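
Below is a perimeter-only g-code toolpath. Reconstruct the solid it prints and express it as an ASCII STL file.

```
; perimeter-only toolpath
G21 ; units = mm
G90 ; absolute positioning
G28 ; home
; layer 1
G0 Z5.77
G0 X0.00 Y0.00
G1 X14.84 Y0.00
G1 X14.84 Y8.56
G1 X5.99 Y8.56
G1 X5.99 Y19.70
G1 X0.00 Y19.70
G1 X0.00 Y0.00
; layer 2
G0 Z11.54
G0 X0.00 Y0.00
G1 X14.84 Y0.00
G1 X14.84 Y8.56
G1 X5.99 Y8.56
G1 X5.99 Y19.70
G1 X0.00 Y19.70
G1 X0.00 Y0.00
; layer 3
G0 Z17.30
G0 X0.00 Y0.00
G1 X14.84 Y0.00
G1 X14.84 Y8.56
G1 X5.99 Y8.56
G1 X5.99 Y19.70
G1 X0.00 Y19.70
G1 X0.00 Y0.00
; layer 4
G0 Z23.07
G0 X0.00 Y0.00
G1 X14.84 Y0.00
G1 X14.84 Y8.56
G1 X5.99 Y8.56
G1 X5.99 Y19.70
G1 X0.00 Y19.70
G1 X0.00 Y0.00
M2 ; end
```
solid part
  facet normal 0.0000 0.0000 -1.0000
    outer loop
      vertex 14.84 8.56 0.00
      vertex 14.84 0.00 0.00
      vertex 0.00 0.00 0.00
    endloop
  endfacet
  facet normal 0.0000 0.0000 -1.0000
    outer loop
      vertex 5.99 8.56 0.00
      vertex 14.84 8.56 0.00
      vertex 0.00 0.00 0.00
    endloop
  endfacet
  facet normal 0.0000 0.0000 -1.0000
    outer loop
      vertex 5.99 19.70 0.00
      vertex 5.99 8.56 0.00
      vertex 0.00 0.00 0.00
    endloop
  endfacet
  facet normal 0.0000 0.0000 -1.0000
    outer loop
      vertex 0.00 19.70 0.00
      vertex 5.99 19.70 0.00
      vertex 0.00 0.00 0.00
    endloop
  endfacet
  facet normal 0.0000 0.0000 1.0000
    outer loop
      vertex 0.00 0.00 23.07
      vertex 14.84 0.00 23.07
      vertex 14.84 8.56 23.07
    endloop
  endfacet
  facet normal 0.0000 0.0000 1.0000
    outer loop
      vertex 0.00 0.00 23.07
      vertex 14.84 8.56 23.07
      vertex 5.99 8.56 23.07
    endloop
  endfacet
  facet normal 0.0000 0.0000 1.0000
    outer loop
      vertex 0.00 0.00 23.07
      vertex 5.99 8.56 23.07
      vertex 5.99 19.70 23.07
    endloop
  endfacet
  facet normal 0.0000 0.0000 1.0000
    outer loop
      vertex 0.00 0.00 23.07
      vertex 5.99 19.70 23.07
      vertex 0.00 19.70 23.07
    endloop
  endfacet
  facet normal 0.0000 -1.0000 0.0000
    outer loop
      vertex 0.00 0.00 0.00
      vertex 14.84 0.00 0.00
      vertex 14.84 0.00 23.07
    endloop
  endfacet
  facet normal 0.0000 -1.0000 0.0000
    outer loop
      vertex 0.00 0.00 0.00
      vertex 14.84 0.00 23.07
      vertex 0.00 0.00 23.07
    endloop
  endfacet
  facet normal 1.0000 0.0000 0.0000
    outer loop
      vertex 14.84 0.00 0.00
      vertex 14.84 8.56 0.00
      vertex 14.84 8.56 23.07
    endloop
  endfacet
  facet normal 1.0000 0.0000 0.0000
    outer loop
      vertex 14.84 0.00 0.00
      vertex 14.84 8.56 23.07
      vertex 14.84 0.00 23.07
    endloop
  endfacet
  facet normal 0.0000 1.0000 0.0000
    outer loop
      vertex 14.84 8.56 0.00
      vertex 5.99 8.56 0.00
      vertex 5.99 8.56 23.07
    endloop
  endfacet
  facet normal 0.0000 1.0000 0.0000
    outer loop
      vertex 14.84 8.56 0.00
      vertex 5.99 8.56 23.07
      vertex 14.84 8.56 23.07
    endloop
  endfacet
  facet normal 1.0000 0.0000 0.0000
    outer loop
      vertex 5.99 8.56 0.00
      vertex 5.99 19.70 0.00
      vertex 5.99 19.70 23.07
    endloop
  endfacet
  facet normal 1.0000 0.0000 0.0000
    outer loop
      vertex 5.99 8.56 0.00
      vertex 5.99 19.70 23.07
      vertex 5.99 8.56 23.07
    endloop
  endfacet
  facet normal 0.0000 1.0000 0.0000
    outer loop
      vertex 5.99 19.70 0.00
      vertex 0.00 19.70 0.00
      vertex 0.00 19.70 23.07
    endloop
  endfacet
  facet normal 0.0000 1.0000 0.0000
    outer loop
      vertex 5.99 19.70 0.00
      vertex 0.00 19.70 23.07
      vertex 5.99 19.70 23.07
    endloop
  endfacet
  facet normal -1.0000 0.0000 0.0000
    outer loop
      vertex 0.00 19.70 0.00
      vertex 0.00 0.00 0.00
      vertex 0.00 0.00 23.07
    endloop
  endfacet
  facet normal -1.0000 0.0000 0.0000
    outer loop
      vertex 0.00 19.70 0.00
      vertex 0.00 0.00 23.07
      vertex 0.00 19.70 23.07
    endloop
  endfacet
endsolid part

The G0 Z moves step by Δz≈5.77 mm. Every layer's G1 loop is the same polygon, so the solid is a straight extrusion of it from z=0 to z≈23.1. Closing with flat bottom and top caps and triangulating gives 20 facets — an L-shaped prism: outer 14.8 × 19.7 mm, arm thicknesses ≈ 8.56 mm (horizontal) and 5.99 mm (vertical), extruded 23.1 mm in z.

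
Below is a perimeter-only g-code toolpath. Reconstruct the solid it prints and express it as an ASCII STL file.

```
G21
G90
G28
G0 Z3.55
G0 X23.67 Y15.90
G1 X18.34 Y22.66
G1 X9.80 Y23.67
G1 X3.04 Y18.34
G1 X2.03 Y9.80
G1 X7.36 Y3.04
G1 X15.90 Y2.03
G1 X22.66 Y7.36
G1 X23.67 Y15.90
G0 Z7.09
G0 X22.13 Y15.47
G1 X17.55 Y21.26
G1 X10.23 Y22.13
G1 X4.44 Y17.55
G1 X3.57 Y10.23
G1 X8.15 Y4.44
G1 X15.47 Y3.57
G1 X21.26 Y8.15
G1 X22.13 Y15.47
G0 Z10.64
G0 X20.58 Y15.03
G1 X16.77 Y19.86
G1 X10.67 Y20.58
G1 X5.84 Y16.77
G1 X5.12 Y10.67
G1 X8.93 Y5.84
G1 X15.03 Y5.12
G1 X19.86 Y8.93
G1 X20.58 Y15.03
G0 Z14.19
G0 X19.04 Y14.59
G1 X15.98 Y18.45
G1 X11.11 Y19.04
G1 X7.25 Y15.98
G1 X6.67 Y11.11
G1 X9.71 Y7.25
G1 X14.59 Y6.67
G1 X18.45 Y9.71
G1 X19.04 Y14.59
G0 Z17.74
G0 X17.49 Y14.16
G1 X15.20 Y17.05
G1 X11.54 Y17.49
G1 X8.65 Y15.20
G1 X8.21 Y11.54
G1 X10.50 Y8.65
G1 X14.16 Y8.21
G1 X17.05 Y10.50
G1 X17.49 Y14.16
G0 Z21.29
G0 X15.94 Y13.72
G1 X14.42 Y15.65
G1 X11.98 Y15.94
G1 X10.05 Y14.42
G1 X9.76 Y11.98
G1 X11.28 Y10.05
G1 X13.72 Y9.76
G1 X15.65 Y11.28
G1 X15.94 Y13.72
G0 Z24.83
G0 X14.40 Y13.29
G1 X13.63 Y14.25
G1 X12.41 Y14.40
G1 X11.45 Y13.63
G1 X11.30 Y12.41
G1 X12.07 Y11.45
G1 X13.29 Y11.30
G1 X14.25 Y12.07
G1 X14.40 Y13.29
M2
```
solid part
  facet normal 0.0000 0.0000 -1.0000
    outer loop
      vertex 9.36 25.22 0.00
      vertex 19.12 24.06 0.00
      vertex 25.22 16.34 0.00
    endloop
  endfacet
  facet normal 0.0000 0.0000 -1.0000
    outer loop
      vertex 1.64 19.12 0.00
      vertex 9.36 25.22 0.00
      vertex 25.22 16.34 0.00
    endloop
  endfacet
  facet normal 0.0000 0.0000 -1.0000
    outer loop
      vertex 0.48 9.36 0.00
      vertex 1.64 19.12 0.00
      vertex 25.22 16.34 0.00
    endloop
  endfacet
  facet normal 0.0000 0.0000 -1.0000
    outer loop
      vertex 6.58 1.64 0.00
      vertex 0.48 9.36 0.00
      vertex 25.22 16.34 0.00
    endloop
  endfacet
  facet normal 0.0000 0.0000 -1.0000
    outer loop
      vertex 16.34 0.48 0.00
      vertex 6.58 1.64 0.00
      vertex 25.22 16.34 0.00
    endloop
  endfacet
  facet normal 0.0000 0.0000 -1.0000
    outer loop
      vertex 24.06 6.58 0.00
      vertex 16.34 0.48 0.00
      vertex 25.22 16.34 0.00
    endloop
  endfacet
  facet normal 0.7239 0.5720 0.3858
    outer loop
      vertex 25.22 16.34 0.00
      vertex 19.12 24.06 0.00
      vertex 12.85 12.85 28.38
    endloop
  endfacet
  facet normal 0.1089 0.9161 0.3859
    outer loop
      vertex 19.12 24.06 0.00
      vertex 9.36 25.22 0.00
      vertex 12.85 12.85 28.38
    endloop
  endfacet
  facet normal -0.5720 0.7239 0.3858
    outer loop
      vertex 9.36 25.22 0.00
      vertex 1.64 19.12 0.00
      vertex 12.85 12.85 28.38
    endloop
  endfacet
  facet normal -0.9161 0.1089 0.3859
    outer loop
      vertex 1.64 19.12 0.00
      vertex 0.48 9.36 0.00
      vertex 12.85 12.85 28.38
    endloop
  endfacet
  facet normal -0.7239 -0.5720 0.3858
    outer loop
      vertex 0.48 9.36 0.00
      vertex 6.58 1.64 0.00
      vertex 12.85 12.85 28.38
    endloop
  endfacet
  facet normal -0.1089 -0.9161 0.3859
    outer loop
      vertex 6.58 1.64 0.00
      vertex 16.34 0.48 0.00
      vertex 12.85 12.85 28.38
    endloop
  endfacet
  facet normal 0.5720 -0.7239 0.3858
    outer loop
      vertex 16.34 0.48 0.00
      vertex 24.06 6.58 0.00
      vertex 12.85 12.85 28.38
    endloop
  endfacet
  facet normal 0.9161 -0.1089 0.3859
    outer loop
      vertex 24.06 6.58 0.00
      vertex 25.22 16.34 0.00
      vertex 12.85 12.85 28.38
    endloop
  endfacet
endsolid part

The G0 Z moves step by Δz≈3.55 mm. The G1 loops shrink linearly with z, so the solid tapers from its base footprint up to z≈28.4. Closing with a flat bottom cap and the tapered top and triangulating gives 14 facets — a regular 8-sided pyramid, base circumscribed radius ≈ 12.8 mm, apex at z ≈ 28.4 mm.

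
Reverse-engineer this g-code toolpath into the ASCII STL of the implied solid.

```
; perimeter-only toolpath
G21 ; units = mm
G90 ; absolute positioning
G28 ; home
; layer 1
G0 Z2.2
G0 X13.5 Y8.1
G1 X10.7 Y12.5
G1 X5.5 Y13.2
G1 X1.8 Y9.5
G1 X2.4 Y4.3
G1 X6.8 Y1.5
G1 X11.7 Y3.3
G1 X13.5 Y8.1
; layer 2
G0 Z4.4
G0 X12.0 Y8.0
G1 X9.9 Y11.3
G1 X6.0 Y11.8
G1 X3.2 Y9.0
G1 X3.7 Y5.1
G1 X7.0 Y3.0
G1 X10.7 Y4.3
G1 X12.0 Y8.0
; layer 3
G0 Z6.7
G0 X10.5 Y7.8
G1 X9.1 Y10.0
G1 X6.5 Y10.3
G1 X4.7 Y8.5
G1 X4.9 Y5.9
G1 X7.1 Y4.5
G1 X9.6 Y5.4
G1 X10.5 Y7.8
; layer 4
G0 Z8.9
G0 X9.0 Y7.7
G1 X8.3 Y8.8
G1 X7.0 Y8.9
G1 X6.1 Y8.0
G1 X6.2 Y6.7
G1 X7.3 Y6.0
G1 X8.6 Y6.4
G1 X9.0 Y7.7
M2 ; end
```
solid part
  facet normal 0.0000 0.0000 -1.0000
    outer loop
      vertex 5.0 14.6 0.0
      vertex 11.5 13.8 0.0
      vertex 15.0 8.3 0.0
    endloop
  endfacet
  facet normal 0.0000 0.0000 -1.0000
    outer loop
      vertex 0.4 10.0 0.0
      vertex 5.0 14.6 0.0
      vertex 15.0 8.3 0.0
    endloop
  endfacet
  facet normal 0.0000 0.0000 -1.0000
    outer loop
      vertex 1.1 3.5 0.0
      vertex 0.4 10.0 0.0
      vertex 15.0 8.3 0.0
    endloop
  endfacet
  facet normal 0.0000 0.0000 -1.0000
    outer loop
      vertex 6.6 0.0 0.0
      vertex 1.1 3.5 0.0
      vertex 15.0 8.3 0.0
    endloop
  endfacet
  facet normal 0.0000 0.0000 -1.0000
    outer loop
      vertex 12.8 2.2 0.0
      vertex 6.6 0.0 0.0
      vertex 15.0 8.3 0.0
    endloop
  endfacet
  facet normal 0.7206 0.4586 0.5200
    outer loop
      vertex 15.0 8.3 0.0
      vertex 11.5 13.8 0.0
      vertex 7.5 7.5 11.1
    endloop
  endfacet
  facet normal 0.1044 0.8483 0.5191
    outer loop
      vertex 11.5 13.8 0.0
      vertex 5.0 14.6 0.0
      vertex 7.5 7.5 11.1
    endloop
  endfacet
  facet normal -0.6032 0.6032 0.5217
    outer loop
      vertex 5.0 14.6 0.0
      vertex 0.4 10.0 0.0
      vertex 7.5 7.5 11.1
    endloop
  endfacet
  facet normal -0.8481 -0.0913 0.5219
    outer loop
      vertex 0.4 10.0 0.0
      vertex 1.1 3.5 0.0
      vertex 7.5 7.5 11.1
    endloop
  endfacet
  facet normal -0.4576 -0.7191 0.5230
    outer loop
      vertex 1.1 3.5 0.0
      vertex 6.6 0.0 0.0
      vertex 7.5 7.5 11.1
    endloop
  endfacet
  facet normal 0.2855 -0.8047 0.5205
    outer loop
      vertex 6.6 0.0 0.0
      vertex 12.8 2.2 0.0
      vertex 7.5 7.5 11.1
    endloop
  endfacet
  facet normal 0.8027 -0.2895 0.5215
    outer loop
      vertex 12.8 2.2 0.0
      vertex 15.0 8.3 0.0
      vertex 7.5 7.5 11.1
    endloop
  endfacet
endsolid part

The G0 Z moves step by Δz≈2.2 mm. The G1 loops shrink linearly with z, so the solid tapers from its base footprint up to z≈11.1. Closing with a flat bottom cap and the tapered top and triangulating gives 12 facets — a regular 7-sided pyramid, base circumscribed radius ≈ 7.5 mm, apex at z ≈ 11.1 mm.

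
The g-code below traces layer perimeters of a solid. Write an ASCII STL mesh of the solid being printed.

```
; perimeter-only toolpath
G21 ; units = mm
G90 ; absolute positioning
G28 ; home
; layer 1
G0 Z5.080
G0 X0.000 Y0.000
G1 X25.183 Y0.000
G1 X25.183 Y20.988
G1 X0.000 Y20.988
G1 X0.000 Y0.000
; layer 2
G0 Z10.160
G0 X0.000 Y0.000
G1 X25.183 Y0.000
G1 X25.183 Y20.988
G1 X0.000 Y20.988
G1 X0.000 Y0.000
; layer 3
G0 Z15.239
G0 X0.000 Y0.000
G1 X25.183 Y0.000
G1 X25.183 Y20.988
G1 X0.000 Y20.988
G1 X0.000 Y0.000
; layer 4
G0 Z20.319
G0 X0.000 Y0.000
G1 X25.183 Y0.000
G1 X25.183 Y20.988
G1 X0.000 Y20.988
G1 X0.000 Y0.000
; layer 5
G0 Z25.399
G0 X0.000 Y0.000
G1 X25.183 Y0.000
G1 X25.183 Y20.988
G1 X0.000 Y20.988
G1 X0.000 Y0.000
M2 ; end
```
solid part
  facet normal 0.0000 0.0000 -1.0000
    outer loop
      vertex 25.183 20.988 0.000
      vertex 25.183 0.000 0.000
      vertex 0.000 0.000 0.000
    endloop
  endfacet
  facet normal 0.0000 0.0000 -1.0000
    outer loop
      vertex 0.000 20.988 0.000
      vertex 25.183 20.988 0.000
      vertex 0.000 0.000 0.000
    endloop
  endfacet
  facet normal 0.0000 0.0000 1.0000
    outer loop
      vertex 0.000 0.000 25.399
      vertex 25.183 0.000 25.399
      vertex 25.183 20.988 25.399
    endloop
  endfacet
  facet normal 0.0000 0.0000 1.0000
    outer loop
      vertex 0.000 0.000 25.399
      vertex 25.183 20.988 25.399
      vertex 0.000 20.988 25.399
    endloop
  endfacet
  facet normal 0.0000 -1.0000 0.0000
    outer loop
      vertex 0.000 0.000 0.000
      vertex 25.183 0.000 0.000
      vertex 25.183 0.000 25.399
    endloop
  endfacet
  facet normal 0.0000 -1.0000 0.0000
    outer loop
      vertex 0.000 0.000 0.000
      vertex 25.183 0.000 25.399
      vertex 0.000 0.000 25.399
    endloop
  endfacet
  facet normal 0.0000 1.0000 0.0000
    outer loop
      vertex 25.183 20.988 25.399
      vertex 25.183 20.988 0.000
      vertex 0.000 20.988 0.000
    endloop
  endfacet
  facet normal 0.0000 1.0000 0.0000
    outer loop
      vertex 0.000 20.988 25.399
      vertex 25.183 20.988 25.399
      vertex 0.000 20.988 0.000
    endloop
  endfacet
  facet normal -1.0000 0.0000 0.0000
    outer loop
      vertex 0.000 20.988 25.399
      vertex 0.000 20.988 0.000
      vertex 0.000 0.000 0.000
    endloop
  endfacet
  facet normal -1.0000 0.0000 0.0000
    outer loop
      vertex 0.000 0.000 25.399
      vertex 0.000 20.988 25.399
      vertex 0.000 0.000 0.000
    endloop
  endfacet
  facet normal 1.0000 0.0000 0.0000
    outer loop
      vertex 25.183 0.000 0.000
      vertex 25.183 20.988 0.000
      vertex 25.183 20.988 25.399
    endloop
  endfacet
  facet normal 1.0000 0.0000 0.0000
    outer loop
      vertex 25.183 0.000 0.000
      vertex 25.183 20.988 25.399
      vertex 25.183 0.000 25.399
    endloop
  endfacet
endsolid part

The G0 Z moves step by Δz≈5.080 mm. Every layer's G1 loop is the same polygon, so the solid is a straight extrusion of it from z=0 to z≈25.4. Closing with flat bottom and top caps and triangulating gives 12 facets — a rectangular box, roughly 25.2 × 21 mm footprint and 25.4 mm tall.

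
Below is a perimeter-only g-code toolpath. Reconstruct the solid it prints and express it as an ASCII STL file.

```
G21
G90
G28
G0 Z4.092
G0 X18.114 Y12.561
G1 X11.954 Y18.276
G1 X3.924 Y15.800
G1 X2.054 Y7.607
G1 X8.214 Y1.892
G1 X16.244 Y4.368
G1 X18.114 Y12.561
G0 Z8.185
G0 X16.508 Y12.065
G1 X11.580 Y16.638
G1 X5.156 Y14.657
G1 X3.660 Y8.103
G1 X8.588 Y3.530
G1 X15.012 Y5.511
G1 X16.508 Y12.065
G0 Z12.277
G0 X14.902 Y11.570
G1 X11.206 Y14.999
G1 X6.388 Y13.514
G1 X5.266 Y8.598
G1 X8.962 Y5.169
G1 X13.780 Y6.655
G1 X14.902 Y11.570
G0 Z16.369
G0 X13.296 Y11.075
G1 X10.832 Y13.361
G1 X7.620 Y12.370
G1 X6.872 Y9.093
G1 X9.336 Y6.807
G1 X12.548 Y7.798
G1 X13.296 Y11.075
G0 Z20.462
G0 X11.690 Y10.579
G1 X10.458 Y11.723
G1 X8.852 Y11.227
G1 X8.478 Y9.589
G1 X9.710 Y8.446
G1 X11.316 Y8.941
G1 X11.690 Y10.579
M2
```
solid part
  facet normal 0.0000 0.0000 -1.0000
    outer loop
      vertex 2.692 16.943 0.000
      vertex 12.328 19.915 0.000
      vertex 19.720 13.056 0.000
    endloop
  endfacet
  facet normal 0.0000 0.0000 -1.0000
    outer loop
      vertex 0.448 7.112 0.000
      vertex 2.692 16.943 0.000
      vertex 19.720 13.056 0.000
    endloop
  endfacet
  facet normal 0.0000 0.0000 -1.0000
    outer loop
      vertex 7.840 0.253 0.000
      vertex 0.448 7.112 0.000
      vertex 19.720 13.056 0.000
    endloop
  endfacet
  facet normal 0.0000 0.0000 -1.0000
    outer loop
      vertex 17.476 3.225 0.000
      vertex 7.840 0.253 0.000
      vertex 19.720 13.056 0.000
    endloop
  endfacet
  facet normal 0.6409 0.6907 0.3351
    outer loop
      vertex 19.720 13.056 0.000
      vertex 12.328 19.915 0.000
      vertex 10.084 10.084 24.554
    endloop
  endfacet
  facet normal -0.2777 0.9003 0.3351
    outer loop
      vertex 12.328 19.915 0.000
      vertex 2.692 16.943 0.000
      vertex 10.084 10.084 24.554
    endloop
  endfacet
  facet normal -0.9186 0.2097 0.3351
    outer loop
      vertex 2.692 16.943 0.000
      vertex 0.448 7.112 0.000
      vertex 10.084 10.084 24.554
    endloop
  endfacet
  facet normal -0.6409 -0.6907 0.3351
    outer loop
      vertex 0.448 7.112 0.000
      vertex 7.840 0.253 0.000
      vertex 10.084 10.084 24.554
    endloop
  endfacet
  facet normal 0.2777 -0.9003 0.3351
    outer loop
      vertex 7.840 0.253 0.000
      vertex 17.476 3.225 0.000
      vertex 10.084 10.084 24.554
    endloop
  endfacet
  facet normal 0.9186 -0.2097 0.3351
    outer loop
      vertex 17.476 3.225 0.000
      vertex 19.720 13.056 0.000
      vertex 10.084 10.084 24.554
    endloop
  endfacet
endsolid part

The G0 Z moves step by Δz≈4.092 mm. The G1 loops shrink linearly with z, so the solid tapers from its base footprint up to z≈24.6. Closing with a flat bottom cap and the tapered top and triangulating gives 10 facets — a regular 6-sided pyramid, base circumscribed radius ≈ 10.1 mm, apex at z ≈ 24.6 mm.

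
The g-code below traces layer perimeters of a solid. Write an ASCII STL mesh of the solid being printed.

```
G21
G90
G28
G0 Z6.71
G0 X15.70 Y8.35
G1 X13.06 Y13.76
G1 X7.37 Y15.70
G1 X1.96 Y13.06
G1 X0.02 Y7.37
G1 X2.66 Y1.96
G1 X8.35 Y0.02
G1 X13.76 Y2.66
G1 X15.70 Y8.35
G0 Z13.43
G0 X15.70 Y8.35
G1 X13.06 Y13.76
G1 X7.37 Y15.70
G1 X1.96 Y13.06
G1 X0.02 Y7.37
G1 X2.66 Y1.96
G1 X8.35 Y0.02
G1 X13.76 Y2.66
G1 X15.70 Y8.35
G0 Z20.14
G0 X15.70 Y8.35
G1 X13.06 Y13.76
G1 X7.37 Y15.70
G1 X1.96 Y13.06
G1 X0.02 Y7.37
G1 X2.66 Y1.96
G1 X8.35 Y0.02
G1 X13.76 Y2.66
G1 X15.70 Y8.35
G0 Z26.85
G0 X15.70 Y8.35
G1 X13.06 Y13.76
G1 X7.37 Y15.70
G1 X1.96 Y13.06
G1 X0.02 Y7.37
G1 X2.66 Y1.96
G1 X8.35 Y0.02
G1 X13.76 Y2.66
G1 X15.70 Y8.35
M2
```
solid part
  facet normal 0.0000 0.0000 -1.0000
    outer loop
      vertex 7.37 15.70 0.00
      vertex 13.06 13.76 0.00
      vertex 15.70 8.35 0.00
    endloop
  endfacet
  facet normal 0.0000 0.0000 -1.0000
    outer loop
      vertex 1.96 13.06 0.00
      vertex 7.37 15.70 0.00
      vertex 15.70 8.35 0.00
    endloop
  endfacet
  facet normal 0.0000 0.0000 -1.0000
    outer loop
      vertex 0.02 7.37 0.00
      vertex 1.96 13.06 0.00
      vertex 15.70 8.35 0.00
    endloop
  endfacet
  facet normal 0.0000 0.0000 -1.0000
    outer loop
      vertex 2.66 1.96 0.00
      vertex 0.02 7.37 0.00
      vertex 15.70 8.35 0.00
    endloop
  endfacet
  facet normal 0.0000 0.0000 -1.0000
    outer loop
      vertex 8.35 0.02 0.00
      vertex 2.66 1.96 0.00
      vertex 15.70 8.35 0.00
    endloop
  endfacet
  facet normal 0.0000 0.0000 -1.0000
    outer loop
      vertex 13.76 2.66 0.00
      vertex 8.35 0.02 0.00
      vertex 15.70 8.35 0.00
    endloop
  endfacet
  facet normal 0.0000 0.0000 1.0000
    outer loop
      vertex 15.70 8.35 26.85
      vertex 13.06 13.76 26.85
      vertex 7.37 15.70 26.85
    endloop
  endfacet
  facet normal 0.0000 0.0000 1.0000
    outer loop
      vertex 15.70 8.35 26.85
      vertex 7.37 15.70 26.85
      vertex 1.96 13.06 26.85
    endloop
  endfacet
  facet normal 0.0000 0.0000 1.0000
    outer loop
      vertex 15.70 8.35 26.85
      vertex 1.96 13.06 26.85
      vertex 0.02 7.37 26.85
    endloop
  endfacet
  facet normal 0.0000 0.0000 1.0000
    outer loop
      vertex 15.70 8.35 26.85
      vertex 0.02 7.37 26.85
      vertex 2.66 1.96 26.85
    endloop
  endfacet
  facet normal 0.0000 0.0000 1.0000
    outer loop
      vertex 15.70 8.35 26.85
      vertex 2.66 1.96 26.85
      vertex 8.35 0.02 26.85
    endloop
  endfacet
  facet normal 0.0000 0.0000 1.0000
    outer loop
      vertex 15.70 8.35 26.85
      vertex 8.35 0.02 26.85
      vertex 13.76 2.66 26.85
    endloop
  endfacet
  facet normal 0.8987 0.4386 0.0000
    outer loop
      vertex 15.70 8.35 0.00
      vertex 13.06 13.76 0.00
      vertex 13.06 13.76 26.85
    endloop
  endfacet
  facet normal 0.8987 0.4386 0.0000
    outer loop
      vertex 15.70 8.35 0.00
      vertex 13.06 13.76 26.85
      vertex 15.70 8.35 26.85
    endloop
  endfacet
  facet normal 0.3227 0.9465 0.0000
    outer loop
      vertex 13.06 13.76 0.00
      vertex 7.37 15.70 0.00
      vertex 7.37 15.70 26.85
    endloop
  endfacet
  facet normal 0.3227 0.9465 0.0000
    outer loop
      vertex 13.06 13.76 0.00
      vertex 7.37 15.70 26.85
      vertex 13.06 13.76 26.85
    endloop
  endfacet
  facet normal -0.4386 0.8987 0.0000
    outer loop
      vertex 7.37 15.70 0.00
      vertex 1.96 13.06 0.00
      vertex 1.96 13.06 26.85
    endloop
  endfacet
  facet normal -0.4386 0.8987 0.0000
    outer loop
      vertex 7.37 15.70 0.00
      vertex 1.96 13.06 26.85
      vertex 7.37 15.70 26.85
    endloop
  endfacet
  facet normal -0.9465 0.3227 0.0000
    outer loop
      vertex 1.96 13.06 0.00
      vertex 0.02 7.37 0.00
      vertex 0.02 7.37 26.85
    endloop
  endfacet
  facet normal -0.9465 0.3227 0.0000
    outer loop
      vertex 1.96 13.06 0.00
      vertex 0.02 7.37 26.85
      vertex 1.96 13.06 26.85
    endloop
  endfacet
  facet normal -0.8987 -0.4386 0.0000
    outer loop
      vertex 0.02 7.37 0.00
      vertex 2.66 1.96 0.00
      vertex 2.66 1.96 26.85
    endloop
  endfacet
  facet normal -0.8987 -0.4386 0.0000
    outer loop
      vertex 0.02 7.37 0.00
      vertex 2.66 1.96 26.85
      vertex 0.02 7.37 26.85
    endloop
  endfacet
  facet normal -0.3227 -0.9465 0.0000
    outer loop
      vertex 2.66 1.96 0.00
      vertex 8.35 0.02 0.00
      vertex 8.35 0.02 26.85
    endloop
  endfacet
  facet normal -0.3227 -0.9465 0.0000
    outer loop
      vertex 2.66 1.96 0.00
      vertex 8.35 0.02 26.85
      vertex 2.66 1.96 26.85
    endloop
  endfacet
  facet normal 0.4386 -0.8987 0.0000
    outer loop
      vertex 8.35 0.02 0.00
      vertex 13.76 2.66 0.00
      vertex 13.76 2.66 26.85
    endloop
  endfacet
  facet normal 0.4386 -0.8987 0.0000
    outer loop
      vertex 8.35 0.02 0.00
      vertex 13.76 2.66 26.85
      vertex 8.35 0.02 26.85
    endloop
  endfacet
  facet normal 0.9465 -0.3227 0.0000
    outer loop
      vertex 13.76 2.66 0.00
      vertex 15.70 8.35 0.00
      vertex 15.70 8.35 26.85
    endloop
  endfacet
  facet normal 0.9465 -0.3227 0.0000
    outer loop
      vertex 13.76 2.66 0.00
      vertex 15.70 8.35 26.85
      vertex 13.76 2.66 26.85
    endloop
  endfacet
endsolid part

The G0 Z moves step by Δz≈6.71 mm. Every layer's G1 loop is the same polygon, so the solid is a straight extrusion of it from z=0 to z≈26.9. Closing with flat bottom and top caps and triangulating gives 28 facets — a regular 8-sided prism (a cylinder approximated with 8 flat sides), circumscribed radius ≈ 7.86 mm, height ≈ 26.9 mm.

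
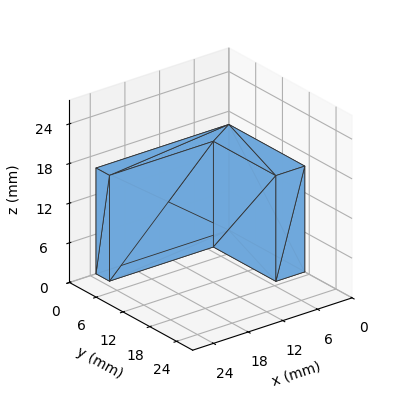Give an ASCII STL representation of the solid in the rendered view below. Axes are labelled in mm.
Reading the render: the shape is an L-shaped prism: outer 23 × 17 mm, arm thicknesses ≈ 3 mm (horizontal) and 5 mm (vertical), extruded 16 mm in z (dimensions read to the nearest mm from the axis ticks). For the STL, each face is triangulated and given an outward normal.

solid part
  facet normal 0.0000 0.0000 -1.0000
    outer loop
      vertex 23.0 3.0 0.0
      vertex 23.0 0.0 0.0
      vertex 0.0 0.0 0.0
    endloop
  endfacet
  facet normal 0.0000 0.0000 -1.0000
    outer loop
      vertex 5.0 3.0 0.0
      vertex 23.0 3.0 0.0
      vertex 0.0 0.0 0.0
    endloop
  endfacet
  facet normal 0.0000 0.0000 -1.0000
    outer loop
      vertex 5.0 17.0 0.0
      vertex 5.0 3.0 0.0
      vertex 0.0 0.0 0.0
    endloop
  endfacet
  facet normal 0.0000 0.0000 -1.0000
    outer loop
      vertex 0.0 17.0 0.0
      vertex 5.0 17.0 0.0
      vertex 0.0 0.0 0.0
    endloop
  endfacet
  facet normal 0.0000 0.0000 1.0000
    outer loop
      vertex 0.0 0.0 16.0
      vertex 23.0 0.0 16.0
      vertex 23.0 3.0 16.0
    endloop
  endfacet
  facet normal 0.0000 0.0000 1.0000
    outer loop
      vertex 0.0 0.0 16.0
      vertex 23.0 3.0 16.0
      vertex 5.0 3.0 16.0
    endloop
  endfacet
  facet normal 0.0000 0.0000 1.0000
    outer loop
      vertex 0.0 0.0 16.0
      vertex 5.0 3.0 16.0
      vertex 5.0 17.0 16.0
    endloop
  endfacet
  facet normal 0.0000 0.0000 1.0000
    outer loop
      vertex 0.0 0.0 16.0
      vertex 5.0 17.0 16.0
      vertex 0.0 17.0 16.0
    endloop
  endfacet
  facet normal 0.0000 -1.0000 0.0000
    outer loop
      vertex 0.0 0.0 0.0
      vertex 23.0 0.0 0.0
      vertex 23.0 0.0 16.0
    endloop
  endfacet
  facet normal 0.0000 -1.0000 0.0000
    outer loop
      vertex 0.0 0.0 0.0
      vertex 23.0 0.0 16.0
      vertex 0.0 0.0 16.0
    endloop
  endfacet
  facet normal 1.0000 0.0000 0.0000
    outer loop
      vertex 23.0 0.0 0.0
      vertex 23.0 3.0 0.0
      vertex 23.0 3.0 16.0
    endloop
  endfacet
  facet normal 1.0000 0.0000 0.0000
    outer loop
      vertex 23.0 0.0 0.0
      vertex 23.0 3.0 16.0
      vertex 23.0 0.0 16.0
    endloop
  endfacet
  facet normal 0.0000 1.0000 0.0000
    outer loop
      vertex 23.0 3.0 0.0
      vertex 5.0 3.0 0.0
      vertex 5.0 3.0 16.0
    endloop
  endfacet
  facet normal 0.0000 1.0000 0.0000
    outer loop
      vertex 23.0 3.0 0.0
      vertex 5.0 3.0 16.0
      vertex 23.0 3.0 16.0
    endloop
  endfacet
  facet normal 1.0000 0.0000 0.0000
    outer loop
      vertex 5.0 3.0 0.0
      vertex 5.0 17.0 0.0
      vertex 5.0 17.0 16.0
    endloop
  endfacet
  facet normal 1.0000 0.0000 0.0000
    outer loop
      vertex 5.0 3.0 0.0
      vertex 5.0 17.0 16.0
      vertex 5.0 3.0 16.0
    endloop
  endfacet
  facet normal 0.0000 1.0000 0.0000
    outer loop
      vertex 5.0 17.0 0.0
      vertex 0.0 17.0 0.0
      vertex 0.0 17.0 16.0
    endloop
  endfacet
  facet normal 0.0000 1.0000 0.0000
    outer loop
      vertex 5.0 17.0 0.0
      vertex 0.0 17.0 16.0
      vertex 5.0 17.0 16.0
    endloop
  endfacet
  facet normal -1.0000 0.0000 0.0000
    outer loop
      vertex 0.0 17.0 0.0
      vertex 0.0 0.0 0.0
      vertex 0.0 0.0 16.0
    endloop
  endfacet
  facet normal -1.0000 0.0000 0.0000
    outer loop
      vertex 0.0 17.0 0.0
      vertex 0.0 0.0 16.0
      vertex 0.0 17.0 16.0
    endloop
  endfacet
endsolid part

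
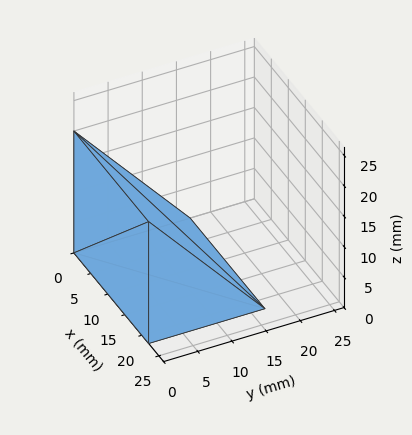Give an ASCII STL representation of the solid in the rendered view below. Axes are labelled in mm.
Reading the render: the shape is a wedge (ramp): 22 × 17 mm base, rising to 20 mm along the y=0 edge and sloping linearly to z=0 at y=17 (dimensions read to the nearest mm from the axis ticks). For the STL, each face is triangulated and given an outward normal.

solid part
  facet normal 0.0000 0.0000 -1.0000
    outer loop
      vertex 22.00 17.00 0.00
      vertex 22.00 0.00 0.00
      vertex 0.00 0.00 0.00
    endloop
  endfacet
  facet normal 0.0000 0.0000 -1.0000
    outer loop
      vertex 0.00 17.00 0.00
      vertex 22.00 17.00 0.00
      vertex 0.00 0.00 0.00
    endloop
  endfacet
  facet normal 0.0000 -1.0000 0.0000
    outer loop
      vertex 0.00 0.00 0.00
      vertex 22.00 0.00 0.00
      vertex 22.00 0.00 20.00
    endloop
  endfacet
  facet normal 0.0000 -1.0000 0.0000
    outer loop
      vertex 0.00 0.00 0.00
      vertex 22.00 0.00 20.00
      vertex 0.00 0.00 20.00
    endloop
  endfacet
  facet normal 0.0000 0.7619 0.6476
    outer loop
      vertex 0.00 0.00 20.00
      vertex 22.00 0.00 20.00
      vertex 22.00 17.00 0.00
    endloop
  endfacet
  facet normal 0.0000 0.7619 0.6476
    outer loop
      vertex 0.00 0.00 20.00
      vertex 22.00 17.00 0.00
      vertex 0.00 17.00 0.00
    endloop
  endfacet
  facet normal -1.0000 0.0000 0.0000
    outer loop
      vertex 0.00 0.00 20.00
      vertex 0.00 17.00 0.00
      vertex 0.00 0.00 0.00
    endloop
  endfacet
  facet normal 1.0000 0.0000 0.0000
    outer loop
      vertex 22.00 0.00 0.00
      vertex 22.00 17.00 0.00
      vertex 22.00 0.00 20.00
    endloop
  endfacet
endsolid part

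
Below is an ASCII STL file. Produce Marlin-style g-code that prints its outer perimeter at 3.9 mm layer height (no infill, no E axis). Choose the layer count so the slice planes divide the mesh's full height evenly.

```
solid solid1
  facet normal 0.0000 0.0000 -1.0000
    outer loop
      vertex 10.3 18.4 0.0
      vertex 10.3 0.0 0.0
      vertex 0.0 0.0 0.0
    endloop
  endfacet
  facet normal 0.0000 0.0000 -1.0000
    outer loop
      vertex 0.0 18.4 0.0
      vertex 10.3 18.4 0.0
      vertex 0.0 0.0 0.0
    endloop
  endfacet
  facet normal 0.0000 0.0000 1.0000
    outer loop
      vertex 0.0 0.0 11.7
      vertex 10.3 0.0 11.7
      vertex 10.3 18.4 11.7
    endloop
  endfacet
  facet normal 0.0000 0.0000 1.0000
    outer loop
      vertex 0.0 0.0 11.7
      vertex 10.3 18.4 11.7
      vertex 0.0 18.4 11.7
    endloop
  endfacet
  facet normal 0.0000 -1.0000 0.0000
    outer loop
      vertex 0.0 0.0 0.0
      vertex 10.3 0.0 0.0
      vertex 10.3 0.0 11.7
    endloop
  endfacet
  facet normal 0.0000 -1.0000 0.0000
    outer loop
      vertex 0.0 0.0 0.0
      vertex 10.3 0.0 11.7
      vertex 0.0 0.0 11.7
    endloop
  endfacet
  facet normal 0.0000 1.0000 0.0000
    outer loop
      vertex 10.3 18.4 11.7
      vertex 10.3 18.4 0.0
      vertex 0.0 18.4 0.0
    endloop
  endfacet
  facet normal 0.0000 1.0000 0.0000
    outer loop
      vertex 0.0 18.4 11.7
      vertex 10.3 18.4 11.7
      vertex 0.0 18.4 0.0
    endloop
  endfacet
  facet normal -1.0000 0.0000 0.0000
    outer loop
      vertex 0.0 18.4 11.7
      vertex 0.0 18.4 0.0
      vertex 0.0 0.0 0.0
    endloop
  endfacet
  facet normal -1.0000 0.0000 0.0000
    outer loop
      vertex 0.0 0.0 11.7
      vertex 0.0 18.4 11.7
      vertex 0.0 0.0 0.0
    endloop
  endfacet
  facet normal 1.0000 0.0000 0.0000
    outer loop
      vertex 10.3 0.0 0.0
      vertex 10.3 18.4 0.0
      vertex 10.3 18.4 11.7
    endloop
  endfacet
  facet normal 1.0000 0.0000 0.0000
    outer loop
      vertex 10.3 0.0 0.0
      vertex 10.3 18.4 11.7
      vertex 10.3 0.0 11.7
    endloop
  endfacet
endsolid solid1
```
; perimeter-only toolpath
G21 ; units = mm
G90 ; absolute positioning
G28 ; home
; layer 1
G0 Z3.9
G0 X0.0 Y0.0
G1 X10.3 Y0.0
G1 X10.3 Y18.4
G1 X0.0 Y18.4
G1 X0.0 Y0.0
; layer 2
G0 Z7.8
G0 X0.0 Y0.0
G1 X10.3 Y0.0
G1 X10.3 Y18.4
G1 X0.0 Y18.4
G1 X0.0 Y0.0
; layer 3
G0 Z11.7
G0 X0.0 Y0.0
G1 X10.3 Y0.0
G1 X10.3 Y18.4
G1 X0.0 Y18.4
G1 X0.0 Y0.0
M2 ; end

The solid is a rectangular box, roughly 10.3 × 18.4 mm footprint and 11.7 mm tall. Slicing at Δz = 3.9 mm — 3 equal slices spanning the solid's height, so layer i sits at z = i·h/3 — gives 3 non-empty perimeters. Each is a 4-segment closed polygon; G0 lifts to the layer z and rapids to the start vertex, then G1 traces the edges.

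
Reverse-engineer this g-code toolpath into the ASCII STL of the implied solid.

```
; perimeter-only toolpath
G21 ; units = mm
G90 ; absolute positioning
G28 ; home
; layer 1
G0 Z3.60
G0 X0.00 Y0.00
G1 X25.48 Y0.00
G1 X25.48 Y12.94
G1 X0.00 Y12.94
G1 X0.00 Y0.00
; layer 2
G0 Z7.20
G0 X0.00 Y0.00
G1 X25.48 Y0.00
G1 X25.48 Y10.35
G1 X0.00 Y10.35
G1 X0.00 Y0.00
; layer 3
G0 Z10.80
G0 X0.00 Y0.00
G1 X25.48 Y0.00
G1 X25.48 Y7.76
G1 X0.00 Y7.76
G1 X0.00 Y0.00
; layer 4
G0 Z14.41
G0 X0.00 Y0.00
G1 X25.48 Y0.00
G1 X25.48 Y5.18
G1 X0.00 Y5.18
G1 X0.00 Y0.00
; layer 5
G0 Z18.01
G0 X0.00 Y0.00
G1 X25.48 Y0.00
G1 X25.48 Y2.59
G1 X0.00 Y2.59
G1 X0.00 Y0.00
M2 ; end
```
solid part
  facet normal 0.0000 0.0000 -1.0000
    outer loop
      vertex 25.48 15.53 0.00
      vertex 25.48 0.00 0.00
      vertex 0.00 0.00 0.00
    endloop
  endfacet
  facet normal 0.0000 0.0000 -1.0000
    outer loop
      vertex 0.00 15.53 0.00
      vertex 25.48 15.53 0.00
      vertex 0.00 0.00 0.00
    endloop
  endfacet
  facet normal 0.0000 -1.0000 0.0000
    outer loop
      vertex 0.00 0.00 0.00
      vertex 25.48 0.00 0.00
      vertex 25.48 0.00 21.61
    endloop
  endfacet
  facet normal 0.0000 -1.0000 0.0000
    outer loop
      vertex 0.00 0.00 0.00
      vertex 25.48 0.00 21.61
      vertex 0.00 0.00 21.61
    endloop
  endfacet
  facet normal 0.0000 0.8121 0.5836
    outer loop
      vertex 0.00 0.00 21.61
      vertex 25.48 0.00 21.61
      vertex 25.48 15.53 0.00
    endloop
  endfacet
  facet normal 0.0000 0.8121 0.5836
    outer loop
      vertex 0.00 0.00 21.61
      vertex 25.48 15.53 0.00
      vertex 0.00 15.53 0.00
    endloop
  endfacet
  facet normal -1.0000 0.0000 0.0000
    outer loop
      vertex 0.00 0.00 21.61
      vertex 0.00 15.53 0.00
      vertex 0.00 0.00 0.00
    endloop
  endfacet
  facet normal 1.0000 0.0000 0.0000
    outer loop
      vertex 25.48 0.00 0.00
      vertex 25.48 15.53 0.00
      vertex 25.48 0.00 21.61
    endloop
  endfacet
endsolid part

The G0 Z moves step by Δz≈3.60 mm. The G1 loops shrink linearly with z, so the solid tapers from its base footprint up to z≈21.6. Closing with a flat bottom cap and the tapered top and triangulating gives 8 facets — a wedge (ramp): 25.5 × 15.5 mm base, rising to 21.6 mm along the y=0 edge and sloping linearly to z=0 at y=15.5.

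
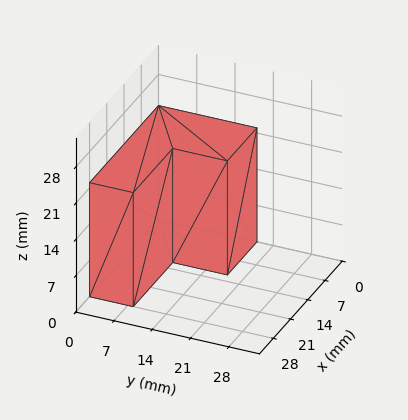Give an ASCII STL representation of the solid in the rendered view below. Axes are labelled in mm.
Reading the render: the shape is an L-shaped prism: outer 28 × 18 mm, arm thicknesses ≈ 8 mm (horizontal) and 12 mm (vertical), extruded 22 mm in z (dimensions read to the nearest mm from the axis ticks). For the STL, each face is triangulated and given an outward normal.

solid part
  facet normal 0.0000 0.0000 -1.0000
    outer loop
      vertex 28.00 8.00 0.00
      vertex 28.00 0.00 0.00
      vertex 0.00 0.00 0.00
    endloop
  endfacet
  facet normal 0.0000 0.0000 -1.0000
    outer loop
      vertex 12.00 8.00 0.00
      vertex 28.00 8.00 0.00
      vertex 0.00 0.00 0.00
    endloop
  endfacet
  facet normal 0.0000 0.0000 -1.0000
    outer loop
      vertex 12.00 18.00 0.00
      vertex 12.00 8.00 0.00
      vertex 0.00 0.00 0.00
    endloop
  endfacet
  facet normal 0.0000 0.0000 -1.0000
    outer loop
      vertex 0.00 18.00 0.00
      vertex 12.00 18.00 0.00
      vertex 0.00 0.00 0.00
    endloop
  endfacet
  facet normal 0.0000 0.0000 1.0000
    outer loop
      vertex 0.00 0.00 22.00
      vertex 28.00 0.00 22.00
      vertex 28.00 8.00 22.00
    endloop
  endfacet
  facet normal 0.0000 0.0000 1.0000
    outer loop
      vertex 0.00 0.00 22.00
      vertex 28.00 8.00 22.00
      vertex 12.00 8.00 22.00
    endloop
  endfacet
  facet normal 0.0000 0.0000 1.0000
    outer loop
      vertex 0.00 0.00 22.00
      vertex 12.00 8.00 22.00
      vertex 12.00 18.00 22.00
    endloop
  endfacet
  facet normal 0.0000 0.0000 1.0000
    outer loop
      vertex 0.00 0.00 22.00
      vertex 12.00 18.00 22.00
      vertex 0.00 18.00 22.00
    endloop
  endfacet
  facet normal 0.0000 -1.0000 0.0000
    outer loop
      vertex 0.00 0.00 0.00
      vertex 28.00 0.00 0.00
      vertex 28.00 0.00 22.00
    endloop
  endfacet
  facet normal 0.0000 -1.0000 0.0000
    outer loop
      vertex 0.00 0.00 0.00
      vertex 28.00 0.00 22.00
      vertex 0.00 0.00 22.00
    endloop
  endfacet
  facet normal 1.0000 0.0000 0.0000
    outer loop
      vertex 28.00 0.00 0.00
      vertex 28.00 8.00 0.00
      vertex 28.00 8.00 22.00
    endloop
  endfacet
  facet normal 1.0000 0.0000 0.0000
    outer loop
      vertex 28.00 0.00 0.00
      vertex 28.00 8.00 22.00
      vertex 28.00 0.00 22.00
    endloop
  endfacet
  facet normal 0.0000 1.0000 0.0000
    outer loop
      vertex 28.00 8.00 0.00
      vertex 12.00 8.00 0.00
      vertex 12.00 8.00 22.00
    endloop
  endfacet
  facet normal 0.0000 1.0000 0.0000
    outer loop
      vertex 28.00 8.00 0.00
      vertex 12.00 8.00 22.00
      vertex 28.00 8.00 22.00
    endloop
  endfacet
  facet normal 1.0000 0.0000 0.0000
    outer loop
      vertex 12.00 8.00 0.00
      vertex 12.00 18.00 0.00
      vertex 12.00 18.00 22.00
    endloop
  endfacet
  facet normal 1.0000 0.0000 0.0000
    outer loop
      vertex 12.00 8.00 0.00
      vertex 12.00 18.00 22.00
      vertex 12.00 8.00 22.00
    endloop
  endfacet
  facet normal 0.0000 1.0000 0.0000
    outer loop
      vertex 12.00 18.00 0.00
      vertex 0.00 18.00 0.00
      vertex 0.00 18.00 22.00
    endloop
  endfacet
  facet normal 0.0000 1.0000 0.0000
    outer loop
      vertex 12.00 18.00 0.00
      vertex 0.00 18.00 22.00
      vertex 12.00 18.00 22.00
    endloop
  endfacet
  facet normal -1.0000 0.0000 0.0000
    outer loop
      vertex 0.00 18.00 0.00
      vertex 0.00 0.00 0.00
      vertex 0.00 0.00 22.00
    endloop
  endfacet
  facet normal -1.0000 0.0000 0.0000
    outer loop
      vertex 0.00 18.00 0.00
      vertex 0.00 0.00 22.00
      vertex 0.00 18.00 22.00
    endloop
  endfacet
endsolid part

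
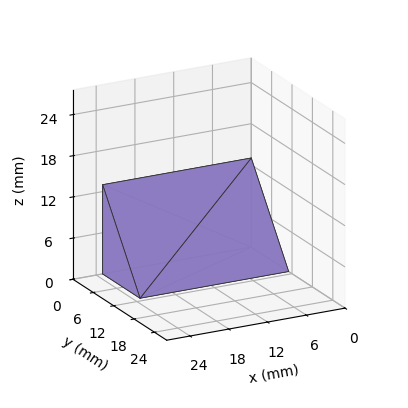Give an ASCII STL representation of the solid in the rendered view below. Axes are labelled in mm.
Reading the render: the shape is a wedge (ramp): 23 × 11 mm base, rising to 13 mm along the y=0 edge and sloping linearly to z=0 at y=11 (dimensions read to the nearest mm from the axis ticks). For the STL, each face is triangulated and given an outward normal.

solid part
  facet normal 0.0000 0.0000 -1.0000
    outer loop
      vertex 23.00 11.00 0.00
      vertex 23.00 0.00 0.00
      vertex 0.00 0.00 0.00
    endloop
  endfacet
  facet normal 0.0000 0.0000 -1.0000
    outer loop
      vertex 0.00 11.00 0.00
      vertex 23.00 11.00 0.00
      vertex 0.00 0.00 0.00
    endloop
  endfacet
  facet normal 0.0000 -1.0000 0.0000
    outer loop
      vertex 0.00 0.00 0.00
      vertex 23.00 0.00 0.00
      vertex 23.00 0.00 13.00
    endloop
  endfacet
  facet normal 0.0000 -1.0000 0.0000
    outer loop
      vertex 0.00 0.00 0.00
      vertex 23.00 0.00 13.00
      vertex 0.00 0.00 13.00
    endloop
  endfacet
  facet normal 0.0000 0.7634 0.6459
    outer loop
      vertex 0.00 0.00 13.00
      vertex 23.00 0.00 13.00
      vertex 23.00 11.00 0.00
    endloop
  endfacet
  facet normal 0.0000 0.7634 0.6459
    outer loop
      vertex 0.00 0.00 13.00
      vertex 23.00 11.00 0.00
      vertex 0.00 11.00 0.00
    endloop
  endfacet
  facet normal -1.0000 0.0000 0.0000
    outer loop
      vertex 0.00 0.00 13.00
      vertex 0.00 11.00 0.00
      vertex 0.00 0.00 0.00
    endloop
  endfacet
  facet normal 1.0000 0.0000 0.0000
    outer loop
      vertex 23.00 0.00 0.00
      vertex 23.00 11.00 0.00
      vertex 23.00 0.00 13.00
    endloop
  endfacet
endsolid part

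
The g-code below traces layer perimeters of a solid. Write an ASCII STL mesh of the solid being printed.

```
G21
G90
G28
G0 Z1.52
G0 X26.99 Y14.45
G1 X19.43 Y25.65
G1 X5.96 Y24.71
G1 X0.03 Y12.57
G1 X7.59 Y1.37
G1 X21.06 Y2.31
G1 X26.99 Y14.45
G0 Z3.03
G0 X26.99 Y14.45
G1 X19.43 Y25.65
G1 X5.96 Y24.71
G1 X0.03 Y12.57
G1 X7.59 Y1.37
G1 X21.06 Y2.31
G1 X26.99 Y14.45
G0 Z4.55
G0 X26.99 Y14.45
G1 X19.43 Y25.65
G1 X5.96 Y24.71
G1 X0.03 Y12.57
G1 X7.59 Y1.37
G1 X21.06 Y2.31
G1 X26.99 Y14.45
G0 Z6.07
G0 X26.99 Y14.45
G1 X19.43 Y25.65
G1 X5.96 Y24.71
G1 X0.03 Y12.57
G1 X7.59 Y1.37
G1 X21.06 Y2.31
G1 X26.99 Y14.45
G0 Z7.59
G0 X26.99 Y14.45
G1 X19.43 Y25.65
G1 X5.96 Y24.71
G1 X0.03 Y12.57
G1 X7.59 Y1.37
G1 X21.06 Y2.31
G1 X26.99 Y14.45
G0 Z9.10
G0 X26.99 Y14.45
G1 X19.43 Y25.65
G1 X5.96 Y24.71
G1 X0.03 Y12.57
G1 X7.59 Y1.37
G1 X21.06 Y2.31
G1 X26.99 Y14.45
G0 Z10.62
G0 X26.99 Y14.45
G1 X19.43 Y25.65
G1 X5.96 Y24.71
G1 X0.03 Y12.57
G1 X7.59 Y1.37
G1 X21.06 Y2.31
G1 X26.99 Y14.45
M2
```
solid part
  facet normal 0.0000 0.0000 -1.0000
    outer loop
      vertex 5.96 24.71 0.00
      vertex 19.43 25.65 0.00
      vertex 26.99 14.45 0.00
    endloop
  endfacet
  facet normal 0.0000 0.0000 -1.0000
    outer loop
      vertex 0.03 12.57 0.00
      vertex 5.96 24.71 0.00
      vertex 26.99 14.45 0.00
    endloop
  endfacet
  facet normal 0.0000 0.0000 -1.0000
    outer loop
      vertex 7.59 1.37 0.00
      vertex 0.03 12.57 0.00
      vertex 26.99 14.45 0.00
    endloop
  endfacet
  facet normal 0.0000 0.0000 -1.0000
    outer loop
      vertex 21.06 2.31 0.00
      vertex 7.59 1.37 0.00
      vertex 26.99 14.45 0.00
    endloop
  endfacet
  facet normal 0.0000 0.0000 1.0000
    outer loop
      vertex 26.99 14.45 10.62
      vertex 19.43 25.65 10.62
      vertex 5.96 24.71 10.62
    endloop
  endfacet
  facet normal 0.0000 0.0000 1.0000
    outer loop
      vertex 26.99 14.45 10.62
      vertex 5.96 24.71 10.62
      vertex 0.03 12.57 10.62
    endloop
  endfacet
  facet normal 0.0000 0.0000 1.0000
    outer loop
      vertex 26.99 14.45 10.62
      vertex 0.03 12.57 10.62
      vertex 7.59 1.37 10.62
    endloop
  endfacet
  facet normal 0.0000 0.0000 1.0000
    outer loop
      vertex 26.99 14.45 10.62
      vertex 7.59 1.37 10.62
      vertex 21.06 2.31 10.62
    endloop
  endfacet
  facet normal 0.8288 0.5595 0.0000
    outer loop
      vertex 26.99 14.45 0.00
      vertex 19.43 25.65 0.00
      vertex 19.43 25.65 10.62
    endloop
  endfacet
  facet normal 0.8288 0.5595 0.0000
    outer loop
      vertex 26.99 14.45 0.00
      vertex 19.43 25.65 10.62
      vertex 26.99 14.45 10.62
    endloop
  endfacet
  facet normal -0.0696 0.9976 0.0000
    outer loop
      vertex 19.43 25.65 0.00
      vertex 5.96 24.71 0.00
      vertex 5.96 24.71 10.62
    endloop
  endfacet
  facet normal -0.0696 0.9976 0.0000
    outer loop
      vertex 19.43 25.65 0.00
      vertex 5.96 24.71 10.62
      vertex 19.43 25.65 10.62
    endloop
  endfacet
  facet normal -0.8985 0.4389 0.0000
    outer loop
      vertex 5.96 24.71 0.00
      vertex 0.03 12.57 0.00
      vertex 0.03 12.57 10.62
    endloop
  endfacet
  facet normal -0.8985 0.4389 0.0000
    outer loop
      vertex 5.96 24.71 0.00
      vertex 0.03 12.57 10.62
      vertex 5.96 24.71 10.62
    endloop
  endfacet
  facet normal -0.8288 -0.5595 0.0000
    outer loop
      vertex 0.03 12.57 0.00
      vertex 7.59 1.37 0.00
      vertex 7.59 1.37 10.62
    endloop
  endfacet
  facet normal -0.8288 -0.5595 0.0000
    outer loop
      vertex 0.03 12.57 0.00
      vertex 7.59 1.37 10.62
      vertex 0.03 12.57 10.62
    endloop
  endfacet
  facet normal 0.0696 -0.9976 0.0000
    outer loop
      vertex 7.59 1.37 0.00
      vertex 21.06 2.31 0.00
      vertex 21.06 2.31 10.62
    endloop
  endfacet
  facet normal 0.0696 -0.9976 0.0000
    outer loop
      vertex 7.59 1.37 0.00
      vertex 21.06 2.31 10.62
      vertex 7.59 1.37 10.62
    endloop
  endfacet
  facet normal 0.8985 -0.4389 0.0000
    outer loop
      vertex 21.06 2.31 0.00
      vertex 26.99 14.45 0.00
      vertex 26.99 14.45 10.62
    endloop
  endfacet
  facet normal 0.8985 -0.4389 0.0000
    outer loop
      vertex 21.06 2.31 0.00
      vertex 26.99 14.45 10.62
      vertex 21.06 2.31 10.62
    endloop
  endfacet
endsolid part

The G0 Z moves step by Δz≈1.52 mm. Every layer's G1 loop is the same polygon, so the solid is a straight extrusion of it from z=0 to z≈10.6. Closing with flat bottom and top caps and triangulating gives 20 facets — a regular 6-sided prism (a cylinder approximated with 6 flat sides), circumscribed radius ≈ 13.5 mm, height ≈ 10.6 mm.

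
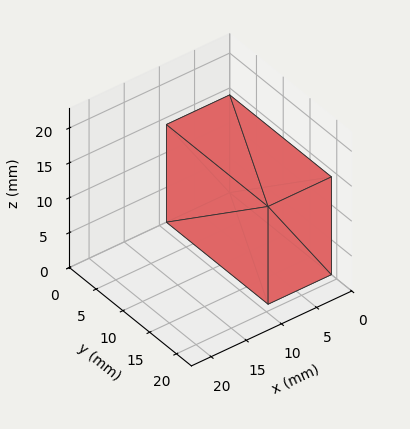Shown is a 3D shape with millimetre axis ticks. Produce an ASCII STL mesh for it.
Reading the render: the shape is a rectangular box, roughly 9 × 19 mm footprint and 14 mm tall (dimensions read to the nearest mm from the axis ticks). For the STL, each face is triangulated and given an outward normal.

solid part
  facet normal 0.0000 0.0000 -1.0000
    outer loop
      vertex 9.00 19.00 0.00
      vertex 9.00 0.00 0.00
      vertex 0.00 0.00 0.00
    endloop
  endfacet
  facet normal 0.0000 0.0000 -1.0000
    outer loop
      vertex 0.00 19.00 0.00
      vertex 9.00 19.00 0.00
      vertex 0.00 0.00 0.00
    endloop
  endfacet
  facet normal 0.0000 0.0000 1.0000
    outer loop
      vertex 0.00 0.00 14.00
      vertex 9.00 0.00 14.00
      vertex 9.00 19.00 14.00
    endloop
  endfacet
  facet normal 0.0000 0.0000 1.0000
    outer loop
      vertex 0.00 0.00 14.00
      vertex 9.00 19.00 14.00
      vertex 0.00 19.00 14.00
    endloop
  endfacet
  facet normal 0.0000 -1.0000 0.0000
    outer loop
      vertex 0.00 0.00 0.00
      vertex 9.00 0.00 0.00
      vertex 9.00 0.00 14.00
    endloop
  endfacet
  facet normal 0.0000 -1.0000 0.0000
    outer loop
      vertex 0.00 0.00 0.00
      vertex 9.00 0.00 14.00
      vertex 0.00 0.00 14.00
    endloop
  endfacet
  facet normal 0.0000 1.0000 0.0000
    outer loop
      vertex 9.00 19.00 14.00
      vertex 9.00 19.00 0.00
      vertex 0.00 19.00 0.00
    endloop
  endfacet
  facet normal 0.0000 1.0000 0.0000
    outer loop
      vertex 0.00 19.00 14.00
      vertex 9.00 19.00 14.00
      vertex 0.00 19.00 0.00
    endloop
  endfacet
  facet normal -1.0000 0.0000 0.0000
    outer loop
      vertex 0.00 19.00 14.00
      vertex 0.00 19.00 0.00
      vertex 0.00 0.00 0.00
    endloop
  endfacet
  facet normal -1.0000 0.0000 0.0000
    outer loop
      vertex 0.00 0.00 14.00
      vertex 0.00 19.00 14.00
      vertex 0.00 0.00 0.00
    endloop
  endfacet
  facet normal 1.0000 0.0000 0.0000
    outer loop
      vertex 9.00 0.00 0.00
      vertex 9.00 19.00 0.00
      vertex 9.00 19.00 14.00
    endloop
  endfacet
  facet normal 1.0000 0.0000 0.0000
    outer loop
      vertex 9.00 0.00 0.00
      vertex 9.00 19.00 14.00
      vertex 9.00 0.00 14.00
    endloop
  endfacet
endsolid part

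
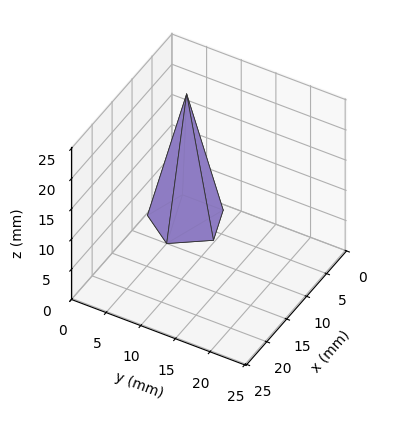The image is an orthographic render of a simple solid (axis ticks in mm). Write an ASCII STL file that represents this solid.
Reading the render: the shape is a regular 5-sided pyramid, base circumscribed radius ≈ 5 mm, apex at z ≈ 21 mm (dimensions read to the nearest mm from the axis ticks). For the STL, each face is triangulated and given an outward normal.

solid part
  facet normal 0.0000 0.0000 -1.0000
    outer loop
      vertex 0.95 7.94 0.00
      vertex 6.55 9.76 0.00
      vertex 10.00 5.00 0.00
    endloop
  endfacet
  facet normal 0.0000 0.0000 -1.0000
    outer loop
      vertex 0.95 2.06 0.00
      vertex 0.95 7.94 0.00
      vertex 10.00 5.00 0.00
    endloop
  endfacet
  facet normal 0.0000 0.0000 -1.0000
    outer loop
      vertex 6.55 0.24 0.00
      vertex 0.95 2.06 0.00
      vertex 10.00 5.00 0.00
    endloop
  endfacet
  facet normal 0.7951 0.5762 0.1893
    outer loop
      vertex 10.00 5.00 0.00
      vertex 6.55 9.76 0.00
      vertex 5.00 5.00 21.00
    endloop
  endfacet
  facet normal -0.3035 0.9338 0.1893
    outer loop
      vertex 6.55 9.76 0.00
      vertex 0.95 7.94 0.00
      vertex 5.00 5.00 21.00
    endloop
  endfacet
  facet normal -0.9819 0.0000 0.1894
    outer loop
      vertex 0.95 7.94 0.00
      vertex 0.95 2.06 0.00
      vertex 5.00 5.00 21.00
    endloop
  endfacet
  facet normal -0.3035 -0.9338 0.1893
    outer loop
      vertex 0.95 2.06 0.00
      vertex 6.55 0.24 0.00
      vertex 5.00 5.00 21.00
    endloop
  endfacet
  facet normal 0.7951 -0.5762 0.1893
    outer loop
      vertex 6.55 0.24 0.00
      vertex 10.00 5.00 0.00
      vertex 5.00 5.00 21.00
    endloop
  endfacet
endsolid part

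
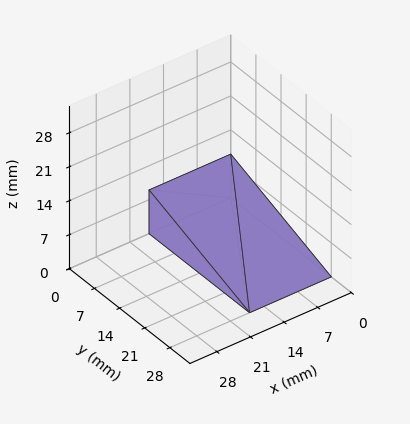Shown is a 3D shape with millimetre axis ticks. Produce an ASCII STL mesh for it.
Reading the render: the shape is a wedge (ramp): 17 × 28 mm base, rising to 9 mm along the y=0 edge and sloping linearly to z=0 at y=28 (dimensions read to the nearest mm from the axis ticks). For the STL, each face is triangulated and given an outward normal.

solid part
  facet normal 0.0000 0.0000 -1.0000
    outer loop
      vertex 17.00 28.00 0.00
      vertex 17.00 0.00 0.00
      vertex 0.00 0.00 0.00
    endloop
  endfacet
  facet normal 0.0000 0.0000 -1.0000
    outer loop
      vertex 0.00 28.00 0.00
      vertex 17.00 28.00 0.00
      vertex 0.00 0.00 0.00
    endloop
  endfacet
  facet normal 0.0000 -1.0000 0.0000
    outer loop
      vertex 0.00 0.00 0.00
      vertex 17.00 0.00 0.00
      vertex 17.00 0.00 9.00
    endloop
  endfacet
  facet normal 0.0000 -1.0000 0.0000
    outer loop
      vertex 0.00 0.00 0.00
      vertex 17.00 0.00 9.00
      vertex 0.00 0.00 9.00
    endloop
  endfacet
  facet normal 0.0000 0.3060 0.9520
    outer loop
      vertex 0.00 0.00 9.00
      vertex 17.00 0.00 9.00
      vertex 17.00 28.00 0.00
    endloop
  endfacet
  facet normal 0.0000 0.3060 0.9520
    outer loop
      vertex 0.00 0.00 9.00
      vertex 17.00 28.00 0.00
      vertex 0.00 28.00 0.00
    endloop
  endfacet
  facet normal -1.0000 0.0000 0.0000
    outer loop
      vertex 0.00 0.00 9.00
      vertex 0.00 28.00 0.00
      vertex 0.00 0.00 0.00
    endloop
  endfacet
  facet normal 1.0000 0.0000 0.0000
    outer loop
      vertex 17.00 0.00 0.00
      vertex 17.00 28.00 0.00
      vertex 17.00 0.00 9.00
    endloop
  endfacet
endsolid part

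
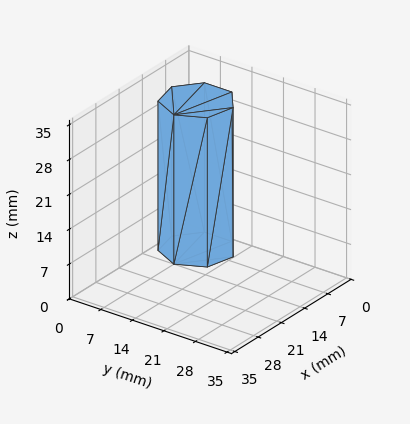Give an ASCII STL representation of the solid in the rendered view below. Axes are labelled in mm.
Reading the render: the shape is a regular 7-sided prism (a cylinder approximated with 7 flat sides), circumscribed radius ≈ 7 mm, height ≈ 30 mm (dimensions read to the nearest mm from the axis ticks). For the STL, each face is triangulated and given an outward normal.

solid part
  facet normal 0.0000 0.0000 -1.0000
    outer loop
      vertex 5.44 13.82 0.00
      vertex 11.36 12.47 0.00
      vertex 14.00 7.00 0.00
    endloop
  endfacet
  facet normal 0.0000 0.0000 -1.0000
    outer loop
      vertex 0.69 10.04 0.00
      vertex 5.44 13.82 0.00
      vertex 14.00 7.00 0.00
    endloop
  endfacet
  facet normal 0.0000 0.0000 -1.0000
    outer loop
      vertex 0.69 3.96 0.00
      vertex 0.69 10.04 0.00
      vertex 14.00 7.00 0.00
    endloop
  endfacet
  facet normal 0.0000 0.0000 -1.0000
    outer loop
      vertex 5.44 0.18 0.00
      vertex 0.69 3.96 0.00
      vertex 14.00 7.00 0.00
    endloop
  endfacet
  facet normal 0.0000 0.0000 -1.0000
    outer loop
      vertex 11.36 1.53 0.00
      vertex 5.44 0.18 0.00
      vertex 14.00 7.00 0.00
    endloop
  endfacet
  facet normal 0.0000 0.0000 1.0000
    outer loop
      vertex 14.00 7.00 30.00
      vertex 11.36 12.47 30.00
      vertex 5.44 13.82 30.00
    endloop
  endfacet
  facet normal 0.0000 0.0000 1.0000
    outer loop
      vertex 14.00 7.00 30.00
      vertex 5.44 13.82 30.00
      vertex 0.69 10.04 30.00
    endloop
  endfacet
  facet normal 0.0000 0.0000 1.0000
    outer loop
      vertex 14.00 7.00 30.00
      vertex 0.69 10.04 30.00
      vertex 0.69 3.96 30.00
    endloop
  endfacet
  facet normal 0.0000 0.0000 1.0000
    outer loop
      vertex 14.00 7.00 30.00
      vertex 0.69 3.96 30.00
      vertex 5.44 0.18 30.00
    endloop
  endfacet
  facet normal 0.0000 0.0000 1.0000
    outer loop
      vertex 14.00 7.00 30.00
      vertex 5.44 0.18 30.00
      vertex 11.36 1.53 30.00
    endloop
  endfacet
  facet normal 0.9006 0.4347 0.0000
    outer loop
      vertex 14.00 7.00 0.00
      vertex 11.36 12.47 0.00
      vertex 11.36 12.47 30.00
    endloop
  endfacet
  facet normal 0.9006 0.4347 0.0000
    outer loop
      vertex 14.00 7.00 0.00
      vertex 11.36 12.47 30.00
      vertex 14.00 7.00 30.00
    endloop
  endfacet
  facet normal 0.2223 0.9750 0.0000
    outer loop
      vertex 11.36 12.47 0.00
      vertex 5.44 13.82 0.00
      vertex 5.44 13.82 30.00
    endloop
  endfacet
  facet normal 0.2223 0.9750 0.0000
    outer loop
      vertex 11.36 12.47 0.00
      vertex 5.44 13.82 30.00
      vertex 11.36 12.47 30.00
    endloop
  endfacet
  facet normal -0.6227 0.7825 0.0000
    outer loop
      vertex 5.44 13.82 0.00
      vertex 0.69 10.04 0.00
      vertex 0.69 10.04 30.00
    endloop
  endfacet
  facet normal -0.6227 0.7825 0.0000
    outer loop
      vertex 5.44 13.82 0.00
      vertex 0.69 10.04 30.00
      vertex 5.44 13.82 30.00
    endloop
  endfacet
  facet normal -1.0000 0.0000 0.0000
    outer loop
      vertex 0.69 10.04 0.00
      vertex 0.69 3.96 0.00
      vertex 0.69 3.96 30.00
    endloop
  endfacet
  facet normal -1.0000 0.0000 0.0000
    outer loop
      vertex 0.69 10.04 0.00
      vertex 0.69 3.96 30.00
      vertex 0.69 10.04 30.00
    endloop
  endfacet
  facet normal -0.6227 -0.7825 0.0000
    outer loop
      vertex 0.69 3.96 0.00
      vertex 5.44 0.18 0.00
      vertex 5.44 0.18 30.00
    endloop
  endfacet
  facet normal -0.6227 -0.7825 0.0000
    outer loop
      vertex 0.69 3.96 0.00
      vertex 5.44 0.18 30.00
      vertex 0.69 3.96 30.00
    endloop
  endfacet
  facet normal 0.2223 -0.9750 0.0000
    outer loop
      vertex 5.44 0.18 0.00
      vertex 11.36 1.53 0.00
      vertex 11.36 1.53 30.00
    endloop
  endfacet
  facet normal 0.2223 -0.9750 0.0000
    outer loop
      vertex 5.44 0.18 0.00
      vertex 11.36 1.53 30.00
      vertex 5.44 0.18 30.00
    endloop
  endfacet
  facet normal 0.9006 -0.4347 0.0000
    outer loop
      vertex 11.36 1.53 0.00
      vertex 14.00 7.00 0.00
      vertex 14.00 7.00 30.00
    endloop
  endfacet
  facet normal 0.9006 -0.4347 0.0000
    outer loop
      vertex 11.36 1.53 0.00
      vertex 14.00 7.00 30.00
      vertex 11.36 1.53 30.00
    endloop
  endfacet
endsolid part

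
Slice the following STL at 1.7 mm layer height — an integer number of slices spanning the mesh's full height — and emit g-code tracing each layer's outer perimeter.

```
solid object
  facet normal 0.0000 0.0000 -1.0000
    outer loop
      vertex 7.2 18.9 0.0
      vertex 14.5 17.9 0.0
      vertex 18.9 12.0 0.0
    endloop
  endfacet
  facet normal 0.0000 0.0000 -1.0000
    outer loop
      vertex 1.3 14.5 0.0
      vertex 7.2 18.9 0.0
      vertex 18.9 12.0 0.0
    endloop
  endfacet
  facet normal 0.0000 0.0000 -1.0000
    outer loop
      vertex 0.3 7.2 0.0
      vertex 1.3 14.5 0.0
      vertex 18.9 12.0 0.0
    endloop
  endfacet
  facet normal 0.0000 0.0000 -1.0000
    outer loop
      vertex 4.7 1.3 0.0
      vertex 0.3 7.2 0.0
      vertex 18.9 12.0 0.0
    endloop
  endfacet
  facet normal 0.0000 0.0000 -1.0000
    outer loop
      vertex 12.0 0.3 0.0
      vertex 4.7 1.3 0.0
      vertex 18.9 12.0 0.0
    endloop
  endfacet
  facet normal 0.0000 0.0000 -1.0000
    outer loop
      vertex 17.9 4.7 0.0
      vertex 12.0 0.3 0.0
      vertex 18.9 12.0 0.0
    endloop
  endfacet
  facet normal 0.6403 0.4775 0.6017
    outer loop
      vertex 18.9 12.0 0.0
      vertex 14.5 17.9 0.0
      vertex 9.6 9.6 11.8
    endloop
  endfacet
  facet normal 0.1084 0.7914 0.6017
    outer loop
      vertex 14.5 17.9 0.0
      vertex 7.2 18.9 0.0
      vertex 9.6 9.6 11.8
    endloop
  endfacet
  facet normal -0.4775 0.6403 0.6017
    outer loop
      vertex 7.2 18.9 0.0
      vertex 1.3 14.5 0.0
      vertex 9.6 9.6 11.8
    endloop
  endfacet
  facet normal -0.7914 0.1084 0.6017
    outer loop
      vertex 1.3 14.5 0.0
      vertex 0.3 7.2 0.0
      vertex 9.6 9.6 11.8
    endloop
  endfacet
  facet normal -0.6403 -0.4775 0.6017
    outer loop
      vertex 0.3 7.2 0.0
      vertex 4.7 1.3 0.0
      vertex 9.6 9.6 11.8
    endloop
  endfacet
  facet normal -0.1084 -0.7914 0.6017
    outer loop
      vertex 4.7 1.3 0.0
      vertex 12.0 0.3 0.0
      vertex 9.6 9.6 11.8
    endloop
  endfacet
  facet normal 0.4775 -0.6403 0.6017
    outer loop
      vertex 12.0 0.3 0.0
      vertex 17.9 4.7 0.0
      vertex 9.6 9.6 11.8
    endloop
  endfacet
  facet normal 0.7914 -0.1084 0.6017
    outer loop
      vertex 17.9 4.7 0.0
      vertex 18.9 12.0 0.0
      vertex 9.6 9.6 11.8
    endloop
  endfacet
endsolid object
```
; perimeter-only toolpath
G21 ; units = mm
G90 ; absolute positioning
G28 ; home
; layer 1
G0 Z1.7
G0 X17.6 Y11.7
G1 X13.8 Y16.7
G1 X7.5 Y17.6
G1 X2.5 Y13.8
G1 X1.6 Y7.5
G1 X5.4 Y2.5
G1 X11.7 Y1.6
G1 X16.7 Y5.4
G1 X17.6 Y11.7
; layer 2
G0 Z3.4
G0 X16.2 Y11.3
G1 X13.1 Y15.5
G1 X7.9 Y16.2
G1 X3.7 Y13.1
G1 X3.0 Y7.9
G1 X6.1 Y3.7
G1 X11.3 Y3.0
G1 X15.5 Y6.1
G1 X16.2 Y11.3
; layer 3
G0 Z5.1
G0 X14.9 Y11.0
G1 X12.4 Y14.3
G1 X8.2 Y14.9
G1 X4.9 Y12.4
G1 X4.3 Y8.2
G1 X6.8 Y4.9
G1 X11.0 Y4.3
G1 X14.3 Y6.8
G1 X14.9 Y11.0
; layer 4
G0 Z6.7
G0 X13.6 Y10.6
G1 X11.7 Y13.2
G1 X8.6 Y13.6
G1 X6.0 Y11.7
G1 X5.6 Y8.6
G1 X7.5 Y6.0
G1 X10.6 Y5.6
G1 X13.2 Y7.5
G1 X13.6 Y10.6
; layer 5
G0 Z8.4
G0 X12.3 Y10.3
G1 X11.0 Y12.0
G1 X8.9 Y12.3
G1 X7.2 Y11.0
G1 X6.9 Y8.9
G1 X8.2 Y7.2
G1 X10.3 Y6.9
G1 X12.0 Y8.2
G1 X12.3 Y10.3
; layer 6
G0 Z10.1
G0 X10.9 Y9.9
G1 X10.3 Y10.8
G1 X9.3 Y10.9
G1 X8.4 Y10.3
G1 X8.3 Y9.3
G1 X8.9 Y8.4
G1 X9.9 Y8.3
G1 X10.8 Y8.9
G1 X10.9 Y9.9
M2 ; end

The solid is a regular 8-sided pyramid, base circumscribed radius ≈ 9.6 mm, apex at z ≈ 11.8 mm. Slicing at Δz = 1.7 mm — 7 equal slices spanning the solid's height, so layer i sits at z = i·h/7 — gives 6 non-empty perimeters. Each is a 8-segment closed polygon; G0 lifts to the layer z and rapids to the start vertex, then G1 traces the edges. The cross-section shrinks linearly with z (the slice at the apex is degenerate and omitted).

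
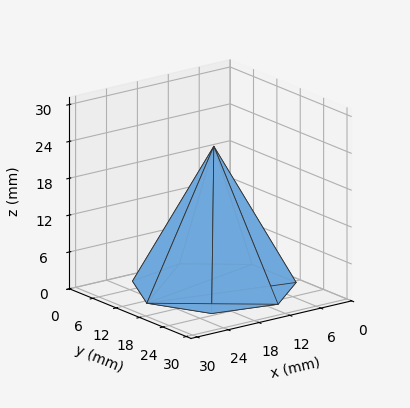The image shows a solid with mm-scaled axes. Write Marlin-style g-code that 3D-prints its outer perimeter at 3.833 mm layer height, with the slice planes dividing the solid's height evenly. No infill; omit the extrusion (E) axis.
Reading the render: the shape is a regular 7-sided pyramid, base circumscribed radius ≈ 13 mm, apex at z ≈ 23 mm (dimensions read to the nearest mm from the axis ticks). For the g-code, the solid's height is divided into equal slices at the stated Δz and each level perimeter traced with G1 moves after a G0 lift.

; perimeter-only toolpath
G21 ; units = mm
G90 ; absolute positioning
G28 ; home
; layer 1
G0 Z3.833
G0 X23.833 Y13.000
G1 X19.754 Y21.470
G1 X10.589 Y23.562
G1 X3.239 Y17.700
G1 X3.239 Y8.300
G1 X10.589 Y2.438
G1 X19.754 Y4.530
G1 X23.833 Y13.000
; layer 2
G0 Z7.667
G0 X21.667 Y13.000
G1 X18.403 Y19.776
G1 X11.071 Y21.449
G1 X5.191 Y16.760
G1 X5.191 Y9.240
G1 X11.071 Y4.551
G1 X18.403 Y6.224
G1 X21.667 Y13.000
; layer 3
G0 Z11.500
G0 X19.500 Y13.000
G1 X17.053 Y18.082
G1 X11.553 Y19.337
G1 X7.143 Y15.820
G1 X7.143 Y10.180
G1 X11.553 Y6.663
G1 X17.053 Y7.918
G1 X19.500 Y13.000
; layer 4
G0 Z15.333
G0 X17.333 Y13.000
G1 X15.702 Y16.388
G1 X12.036 Y17.225
G1 X9.096 Y14.880
G1 X9.096 Y11.120
G1 X12.036 Y8.775
G1 X15.702 Y9.612
G1 X17.333 Y13.000
; layer 5
G0 Z19.167
G0 X15.167 Y13.000
G1 X14.351 Y14.694
G1 X12.518 Y15.112
G1 X11.048 Y13.940
G1 X11.048 Y12.060
G1 X12.518 Y10.888
G1 X14.351 Y11.306
G1 X15.167 Y13.000
M2 ; end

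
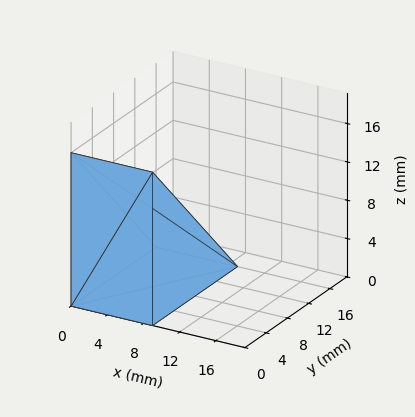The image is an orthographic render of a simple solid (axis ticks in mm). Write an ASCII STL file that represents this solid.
Reading the render: the shape is a wedge (ramp): 9 × 16 mm base, rising to 16 mm along the y=0 edge and sloping linearly to z=0 at y=16 (dimensions read to the nearest mm from the axis ticks). For the STL, each face is triangulated and given an outward normal.

solid part
  facet normal 0.0000 0.0000 -1.0000
    outer loop
      vertex 9.000 16.000 0.000
      vertex 9.000 0.000 0.000
      vertex 0.000 0.000 0.000
    endloop
  endfacet
  facet normal 0.0000 0.0000 -1.0000
    outer loop
      vertex 0.000 16.000 0.000
      vertex 9.000 16.000 0.000
      vertex 0.000 0.000 0.000
    endloop
  endfacet
  facet normal 0.0000 -1.0000 0.0000
    outer loop
      vertex 0.000 0.000 0.000
      vertex 9.000 0.000 0.000
      vertex 9.000 0.000 16.000
    endloop
  endfacet
  facet normal 0.0000 -1.0000 0.0000
    outer loop
      vertex 0.000 0.000 0.000
      vertex 9.000 0.000 16.000
      vertex 0.000 0.000 16.000
    endloop
  endfacet
  facet normal 0.0000 0.7071 0.7071
    outer loop
      vertex 0.000 0.000 16.000
      vertex 9.000 0.000 16.000
      vertex 9.000 16.000 0.000
    endloop
  endfacet
  facet normal 0.0000 0.7071 0.7071
    outer loop
      vertex 0.000 0.000 16.000
      vertex 9.000 16.000 0.000
      vertex 0.000 16.000 0.000
    endloop
  endfacet
  facet normal -1.0000 0.0000 0.0000
    outer loop
      vertex 0.000 0.000 16.000
      vertex 0.000 16.000 0.000
      vertex 0.000 0.000 0.000
    endloop
  endfacet
  facet normal 1.0000 0.0000 0.0000
    outer loop
      vertex 9.000 0.000 0.000
      vertex 9.000 16.000 0.000
      vertex 9.000 0.000 16.000
    endloop
  endfacet
endsolid part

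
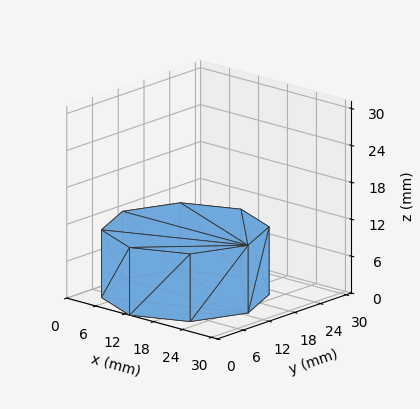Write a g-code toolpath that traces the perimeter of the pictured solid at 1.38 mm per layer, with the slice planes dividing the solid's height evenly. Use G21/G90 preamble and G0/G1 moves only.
Reading the render: the shape is a regular 8-sided prism (a cylinder approximated with 8 flat sides), circumscribed radius ≈ 13 mm, height ≈ 11 mm (dimensions read to the nearest mm from the axis ticks). For the g-code, the solid's height is divided into equal slices at the stated Δz and each level perimeter traced with G1 moves after a G0 lift.

; perimeter-only toolpath
G21 ; units = mm
G90 ; absolute positioning
G28 ; home
; layer 1
G0 Z1.38
G0 X26.00 Y13.00
G1 X22.19 Y22.19
G1 X13.00 Y26.00
G1 X3.81 Y22.19
G1 X0.00 Y13.00
G1 X3.81 Y3.81
G1 X13.00 Y0.00
G1 X22.19 Y3.81
G1 X26.00 Y13.00
; layer 2
G0 Z2.75
G0 X26.00 Y13.00
G1 X22.19 Y22.19
G1 X13.00 Y26.00
G1 X3.81 Y22.19
G1 X0.00 Y13.00
G1 X3.81 Y3.81
G1 X13.00 Y0.00
G1 X22.19 Y3.81
G1 X26.00 Y13.00
; layer 3
G0 Z4.12
G0 X26.00 Y13.00
G1 X22.19 Y22.19
G1 X13.00 Y26.00
G1 X3.81 Y22.19
G1 X0.00 Y13.00
G1 X3.81 Y3.81
G1 X13.00 Y0.00
G1 X22.19 Y3.81
G1 X26.00 Y13.00
; layer 4
G0 Z5.50
G0 X26.00 Y13.00
G1 X22.19 Y22.19
G1 X13.00 Y26.00
G1 X3.81 Y22.19
G1 X0.00 Y13.00
G1 X3.81 Y3.81
G1 X13.00 Y0.00
G1 X22.19 Y3.81
G1 X26.00 Y13.00
; layer 5
G0 Z6.88
G0 X26.00 Y13.00
G1 X22.19 Y22.19
G1 X13.00 Y26.00
G1 X3.81 Y22.19
G1 X0.00 Y13.00
G1 X3.81 Y3.81
G1 X13.00 Y0.00
G1 X22.19 Y3.81
G1 X26.00 Y13.00
; layer 6
G0 Z8.25
G0 X26.00 Y13.00
G1 X22.19 Y22.19
G1 X13.00 Y26.00
G1 X3.81 Y22.19
G1 X0.00 Y13.00
G1 X3.81 Y3.81
G1 X13.00 Y0.00
G1 X22.19 Y3.81
G1 X26.00 Y13.00
; layer 7
G0 Z9.62
G0 X26.00 Y13.00
G1 X22.19 Y22.19
G1 X13.00 Y26.00
G1 X3.81 Y22.19
G1 X0.00 Y13.00
G1 X3.81 Y3.81
G1 X13.00 Y0.00
G1 X22.19 Y3.81
G1 X26.00 Y13.00
; layer 8
G0 Z11.00
G0 X26.00 Y13.00
G1 X22.19 Y22.19
G1 X13.00 Y26.00
G1 X3.81 Y22.19
G1 X0.00 Y13.00
G1 X3.81 Y3.81
G1 X13.00 Y0.00
G1 X22.19 Y3.81
G1 X26.00 Y13.00
M2 ; end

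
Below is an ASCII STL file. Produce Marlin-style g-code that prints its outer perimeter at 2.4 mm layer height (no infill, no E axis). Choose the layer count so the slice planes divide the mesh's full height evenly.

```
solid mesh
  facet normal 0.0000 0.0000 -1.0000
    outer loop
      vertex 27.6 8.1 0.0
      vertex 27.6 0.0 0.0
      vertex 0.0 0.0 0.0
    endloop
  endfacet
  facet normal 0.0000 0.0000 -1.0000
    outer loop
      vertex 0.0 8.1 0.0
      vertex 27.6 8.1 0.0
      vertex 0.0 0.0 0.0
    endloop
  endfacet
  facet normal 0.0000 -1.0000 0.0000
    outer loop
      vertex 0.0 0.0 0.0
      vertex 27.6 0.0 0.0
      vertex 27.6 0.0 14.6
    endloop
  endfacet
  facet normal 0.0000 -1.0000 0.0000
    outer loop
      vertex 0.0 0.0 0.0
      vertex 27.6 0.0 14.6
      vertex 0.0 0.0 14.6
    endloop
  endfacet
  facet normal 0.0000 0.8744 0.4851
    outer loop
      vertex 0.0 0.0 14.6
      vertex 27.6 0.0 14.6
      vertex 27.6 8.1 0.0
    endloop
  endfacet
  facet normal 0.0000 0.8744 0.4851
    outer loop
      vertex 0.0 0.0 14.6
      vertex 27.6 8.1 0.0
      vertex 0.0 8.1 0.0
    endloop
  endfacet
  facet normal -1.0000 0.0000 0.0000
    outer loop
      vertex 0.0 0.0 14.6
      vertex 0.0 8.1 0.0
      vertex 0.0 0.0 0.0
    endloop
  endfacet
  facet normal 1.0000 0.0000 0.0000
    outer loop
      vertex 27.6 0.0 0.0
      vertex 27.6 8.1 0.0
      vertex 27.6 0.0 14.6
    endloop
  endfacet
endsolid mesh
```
; perimeter-only toolpath
G21 ; units = mm
G90 ; absolute positioning
G28 ; home
; layer 1
G0 Z2.4
G0 X0.0 Y0.0
G1 X27.6 Y0.0
G1 X27.6 Y6.8
G1 X0.0 Y6.8
G1 X0.0 Y0.0
; layer 2
G0 Z4.9
G0 X0.0 Y0.0
G1 X27.6 Y0.0
G1 X27.6 Y5.4
G1 X0.0 Y5.4
G1 X0.0 Y0.0
; layer 3
G0 Z7.3
G0 X0.0 Y0.0
G1 X27.6 Y0.0
G1 X27.6 Y4.0
G1 X0.0 Y4.0
G1 X0.0 Y0.0
; layer 4
G0 Z9.7
G0 X0.0 Y0.0
G1 X27.6 Y0.0
G1 X27.6 Y2.7
G1 X0.0 Y2.7
G1 X0.0 Y0.0
; layer 5
G0 Z12.2
G0 X0.0 Y0.0
G1 X27.6 Y0.0
G1 X27.6 Y1.4
G1 X0.0 Y1.4
G1 X0.0 Y0.0
M2 ; end

The solid is a wedge (ramp): 27.6 × 8.1 mm base, rising to 14.6 mm along the y=0 edge and sloping linearly to z=0 at y=8.1. Slicing at Δz = 2.4 mm — 6 equal slices spanning the solid's height, so layer i sits at z = i·h/6 — gives 5 non-empty perimeters. Each is a 4-segment closed polygon; G0 lifts to the layer z and rapids to the start vertex, then G1 traces the edges. The cross-section shrinks linearly with z (the slice at the apex is degenerate and omitted).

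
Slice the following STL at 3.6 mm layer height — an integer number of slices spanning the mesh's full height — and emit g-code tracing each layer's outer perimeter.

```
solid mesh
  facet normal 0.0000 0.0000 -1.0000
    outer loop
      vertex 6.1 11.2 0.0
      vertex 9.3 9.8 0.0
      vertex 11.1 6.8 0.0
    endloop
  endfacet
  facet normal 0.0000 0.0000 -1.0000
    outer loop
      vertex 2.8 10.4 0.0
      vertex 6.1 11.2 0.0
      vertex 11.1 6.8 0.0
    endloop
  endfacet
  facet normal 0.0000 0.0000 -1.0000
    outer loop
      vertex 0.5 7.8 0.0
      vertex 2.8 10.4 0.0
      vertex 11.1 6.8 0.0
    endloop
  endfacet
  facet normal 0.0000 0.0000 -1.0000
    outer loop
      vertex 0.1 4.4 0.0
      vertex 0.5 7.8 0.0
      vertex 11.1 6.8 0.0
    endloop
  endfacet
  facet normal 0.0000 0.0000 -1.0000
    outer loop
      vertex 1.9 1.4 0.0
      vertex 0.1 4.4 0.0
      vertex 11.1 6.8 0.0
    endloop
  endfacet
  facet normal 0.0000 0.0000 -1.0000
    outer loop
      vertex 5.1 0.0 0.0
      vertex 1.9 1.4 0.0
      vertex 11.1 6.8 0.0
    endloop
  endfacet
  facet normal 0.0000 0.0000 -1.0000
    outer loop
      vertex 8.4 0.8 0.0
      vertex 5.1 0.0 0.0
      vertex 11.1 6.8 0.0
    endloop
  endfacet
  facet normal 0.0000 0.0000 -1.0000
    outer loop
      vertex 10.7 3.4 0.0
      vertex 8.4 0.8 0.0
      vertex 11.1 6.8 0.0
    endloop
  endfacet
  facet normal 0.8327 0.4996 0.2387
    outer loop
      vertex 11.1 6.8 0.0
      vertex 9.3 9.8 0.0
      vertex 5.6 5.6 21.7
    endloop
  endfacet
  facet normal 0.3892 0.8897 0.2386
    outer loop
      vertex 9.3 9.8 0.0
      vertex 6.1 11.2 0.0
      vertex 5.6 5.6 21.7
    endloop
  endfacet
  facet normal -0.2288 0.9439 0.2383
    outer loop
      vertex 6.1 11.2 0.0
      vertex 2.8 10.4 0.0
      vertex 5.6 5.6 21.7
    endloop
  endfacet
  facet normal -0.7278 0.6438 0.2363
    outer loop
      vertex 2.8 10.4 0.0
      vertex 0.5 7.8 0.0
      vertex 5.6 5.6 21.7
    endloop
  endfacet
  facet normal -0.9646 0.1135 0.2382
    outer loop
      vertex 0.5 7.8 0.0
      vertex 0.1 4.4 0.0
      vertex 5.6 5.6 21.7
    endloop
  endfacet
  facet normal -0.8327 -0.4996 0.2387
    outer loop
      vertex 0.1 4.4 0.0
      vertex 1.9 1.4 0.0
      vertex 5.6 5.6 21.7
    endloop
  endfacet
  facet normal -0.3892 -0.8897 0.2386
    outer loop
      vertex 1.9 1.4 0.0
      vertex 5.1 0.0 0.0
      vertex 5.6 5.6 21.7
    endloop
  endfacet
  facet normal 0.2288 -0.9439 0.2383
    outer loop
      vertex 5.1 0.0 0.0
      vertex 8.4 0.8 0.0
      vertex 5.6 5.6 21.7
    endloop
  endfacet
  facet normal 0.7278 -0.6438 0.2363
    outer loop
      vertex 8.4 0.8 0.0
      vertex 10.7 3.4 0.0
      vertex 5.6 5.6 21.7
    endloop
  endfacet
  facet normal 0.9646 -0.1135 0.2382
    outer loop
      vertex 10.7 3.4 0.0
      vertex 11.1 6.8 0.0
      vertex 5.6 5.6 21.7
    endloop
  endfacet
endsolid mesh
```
; perimeter-only toolpath
G21 ; units = mm
G90 ; absolute positioning
G28 ; home
; layer 1
G0 Z3.6
G0 X10.2 Y6.6
G1 X8.7 Y9.1
G1 X6.0 Y10.3
G1 X3.3 Y9.6
G1 X1.4 Y7.4
G1 X1.0 Y4.6
G1 X2.5 Y2.1
G1 X5.2 Y0.9
G1 X7.9 Y1.6
G1 X9.8 Y3.8
G1 X10.2 Y6.6
; layer 2
G0 Z7.2
G0 X9.3 Y6.4
G1 X8.1 Y8.4
G1 X5.9 Y9.3
G1 X3.7 Y8.8
G1 X2.2 Y7.1
G1 X1.9 Y4.8
G1 X3.1 Y2.8
G1 X5.3 Y1.9
G1 X7.5 Y2.4
G1 X9.0 Y4.1
G1 X9.3 Y6.4
; layer 3
G0 Z10.8
G0 X8.3 Y6.2
G1 X7.5 Y7.7
G1 X5.8 Y8.4
G1 X4.2 Y8.0
G1 X3.0 Y6.7
G1 X2.8 Y5.0
G1 X3.8 Y3.5
G1 X5.3 Y2.8
G1 X7.0 Y3.2
G1 X8.1 Y4.5
G1 X8.3 Y6.2
; layer 4
G0 Z14.5
G0 X7.4 Y6.0
G1 X6.8 Y7.0
G1 X5.8 Y7.5
G1 X4.7 Y7.2
G1 X3.9 Y6.3
G1 X3.8 Y5.2
G1 X4.4 Y4.2
G1 X5.4 Y3.7
G1 X6.5 Y4.0
G1 X7.3 Y4.9
G1 X7.4 Y6.0
; layer 5
G0 Z18.1
G0 X6.5 Y5.8
G1 X6.2 Y6.3
G1 X5.7 Y6.5
G1 X5.1 Y6.4
G1 X4.7 Y6.0
G1 X4.7 Y5.4
G1 X5.0 Y4.9
G1 X5.5 Y4.7
G1 X6.1 Y4.8
G1 X6.5 Y5.2
G1 X6.5 Y5.8
M2 ; end

The solid is a regular 10-sided pyramid, base circumscribed radius ≈ 5.6 mm, apex at z ≈ 21.7 mm. Slicing at Δz = 3.6 mm — 6 equal slices spanning the solid's height, so layer i sits at z = i·h/6 — gives 5 non-empty perimeters. Each is a 10-segment closed polygon; G0 lifts to the layer z and rapids to the start vertex, then G1 traces the edges. The cross-section shrinks linearly with z (the slice at the apex is degenerate and omitted).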